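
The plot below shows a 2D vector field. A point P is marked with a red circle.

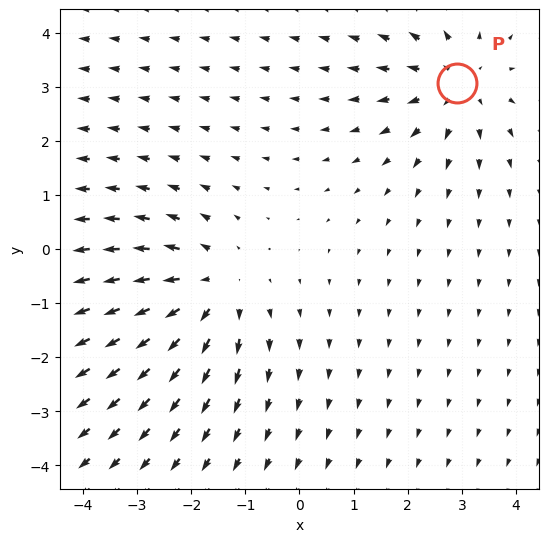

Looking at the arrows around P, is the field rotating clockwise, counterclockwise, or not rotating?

not rotating

Near P at (2.9, 3.1) the arrows show no circulation. The curl there is ≈0.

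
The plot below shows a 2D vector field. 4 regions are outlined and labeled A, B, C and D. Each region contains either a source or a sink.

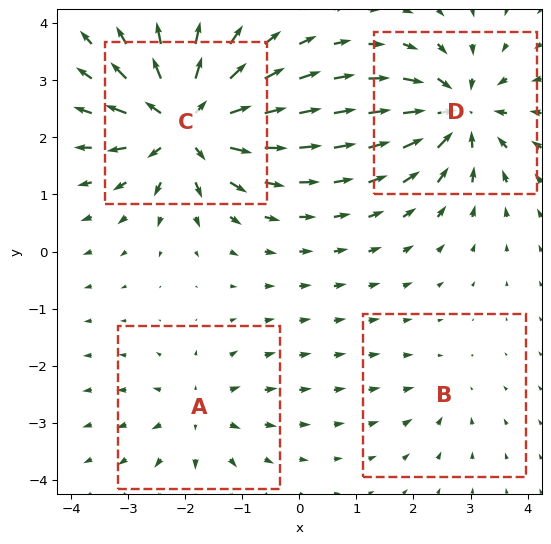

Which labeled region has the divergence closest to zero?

Divergence at each region's feature centre — A: about +4, B: about -2, C: about +9, D: about -7. Region B is closest to zero.

B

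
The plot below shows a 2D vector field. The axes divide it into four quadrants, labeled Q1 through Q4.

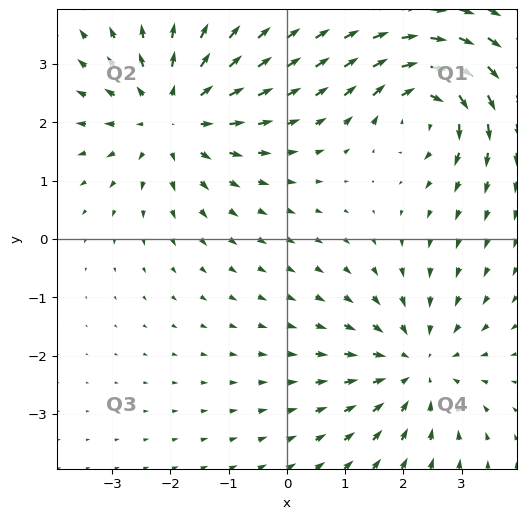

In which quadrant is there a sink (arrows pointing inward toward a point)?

The sink sits at approximately (2.2, -2.2), which lies in quadrant Q4. The divergence there is about -4, negative as expected for a sink.

Q4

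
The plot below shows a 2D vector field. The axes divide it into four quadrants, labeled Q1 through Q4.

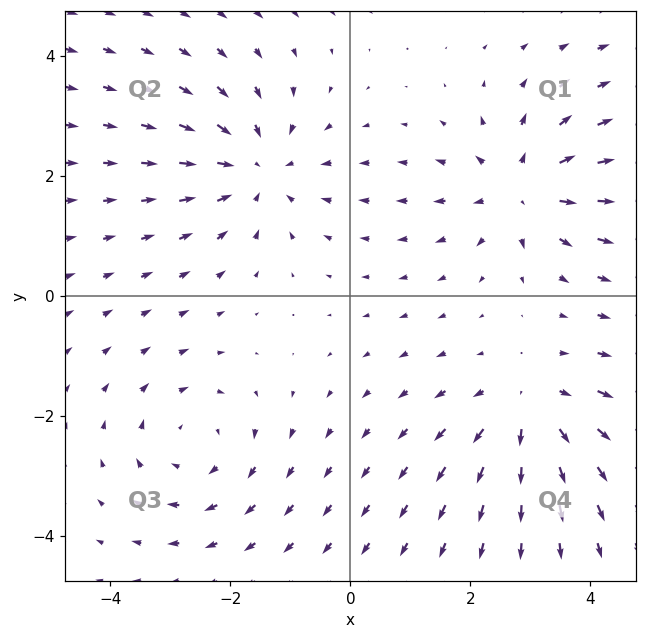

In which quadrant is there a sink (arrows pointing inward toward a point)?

Q2

The sink sits at approximately (-1.5, 2.1), which lies in quadrant Q2. The divergence there is about -4, negative as expected for a sink.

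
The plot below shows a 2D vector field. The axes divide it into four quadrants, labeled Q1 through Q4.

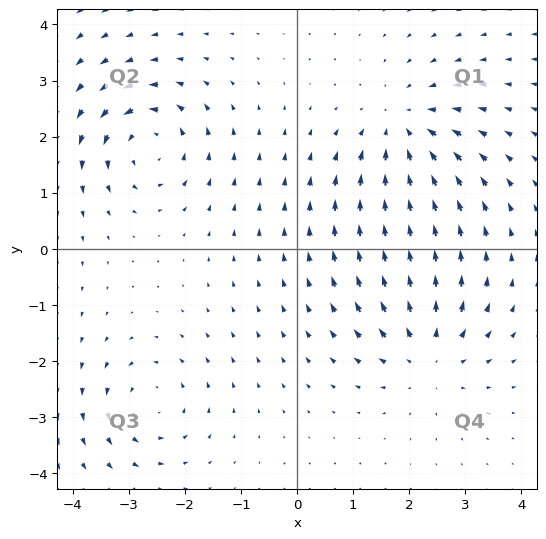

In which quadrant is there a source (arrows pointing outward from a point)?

Q4

The source sits at approximately (2.3, -1.9), which lies in quadrant Q4. The divergence there is about +4, positive as expected for a source.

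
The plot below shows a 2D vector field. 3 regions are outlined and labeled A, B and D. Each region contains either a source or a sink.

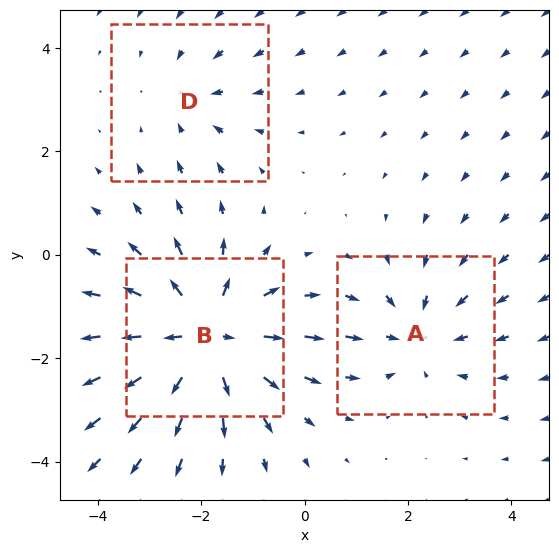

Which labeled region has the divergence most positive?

B

Divergence at each region's feature centre — A: about -3, B: about +5, D: about -2. Region B is most positive.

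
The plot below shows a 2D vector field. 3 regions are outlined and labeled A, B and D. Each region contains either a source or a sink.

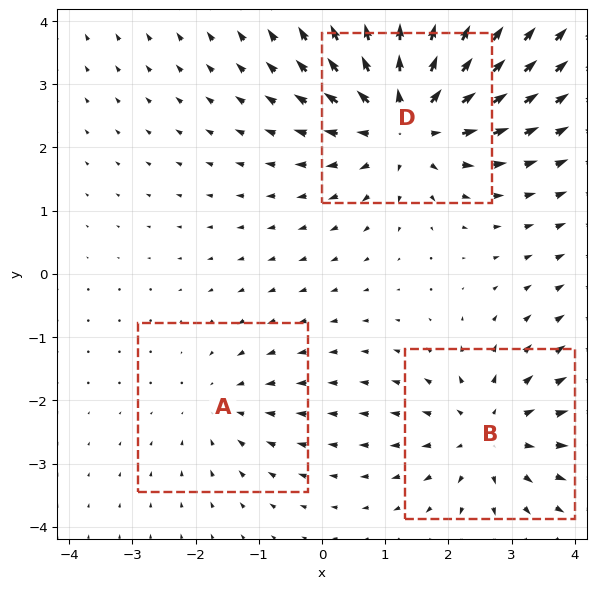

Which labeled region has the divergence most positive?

D

Divergence at each region's feature centre — A: about -2, B: about +3, D: about +5. Region D is most positive.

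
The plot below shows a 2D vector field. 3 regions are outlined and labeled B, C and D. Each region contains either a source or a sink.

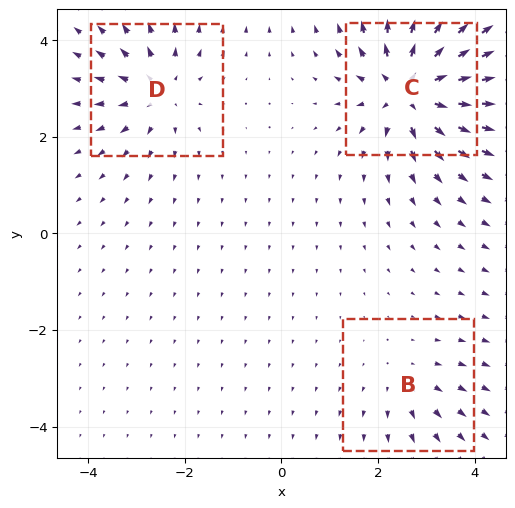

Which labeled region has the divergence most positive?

Divergence at each region's feature centre — B: about +2, C: about +6, D: about +4. Region C is most positive.

C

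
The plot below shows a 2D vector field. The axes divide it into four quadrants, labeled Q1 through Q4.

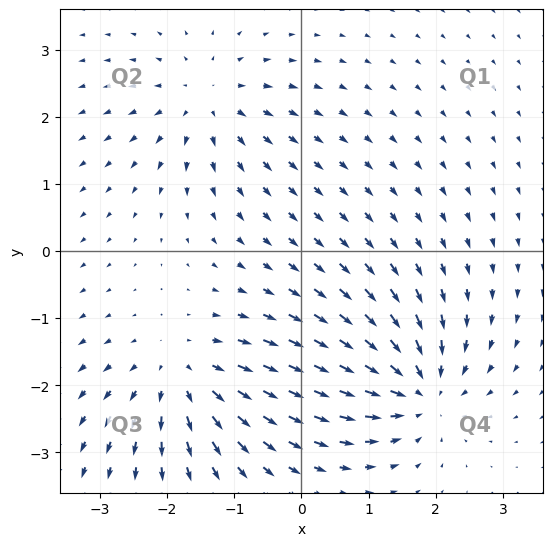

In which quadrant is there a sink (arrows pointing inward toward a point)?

Q4

The sink sits at approximately (1.8, -2.1), which lies in quadrant Q4. The divergence there is about -6, negative as expected for a sink.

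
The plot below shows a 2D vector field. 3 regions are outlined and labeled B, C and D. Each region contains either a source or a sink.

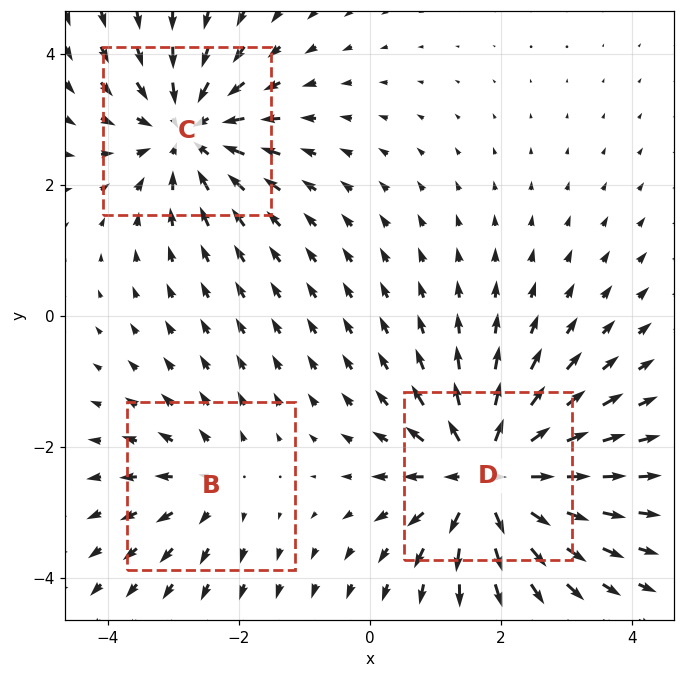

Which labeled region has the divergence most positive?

D

Divergence at each region's feature centre — B: about +2, C: about -4, D: about +5. Region D is most positive.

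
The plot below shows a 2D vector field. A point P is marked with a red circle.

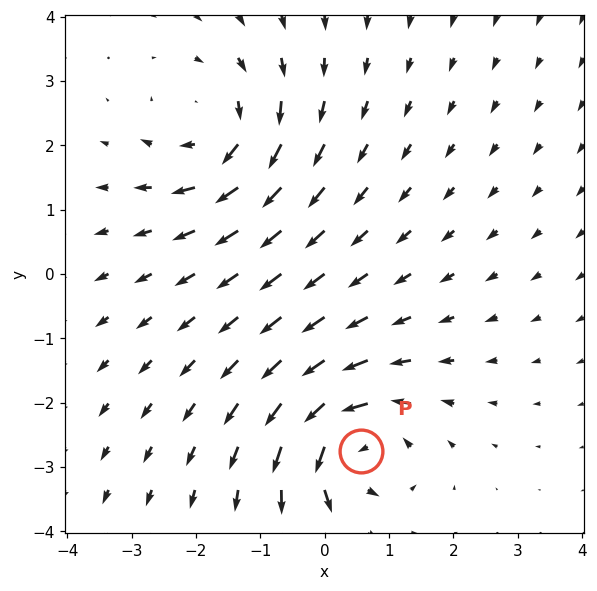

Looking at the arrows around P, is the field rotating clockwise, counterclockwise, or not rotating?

counterclockwise

Near P at (0.6, -2.7) the arrows circulate counterclockwise. The curl (z-component) there is about +5; positive curl means counterclockwise rotation.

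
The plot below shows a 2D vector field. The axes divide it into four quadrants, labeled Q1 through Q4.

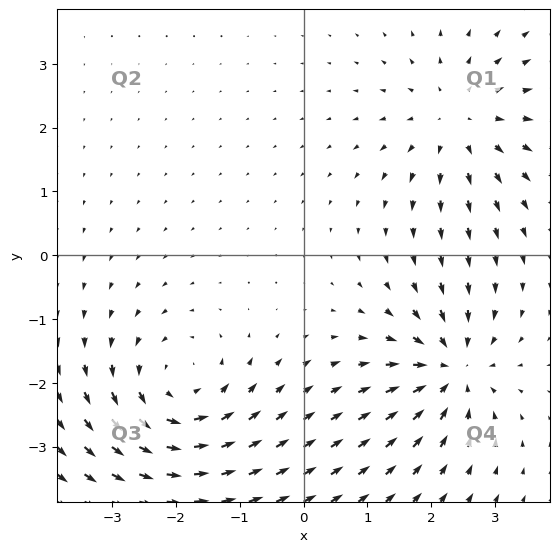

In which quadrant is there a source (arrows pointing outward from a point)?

Q1

The source sits at approximately (2.4, 2.1), which lies in quadrant Q1. The divergence there is about +4, positive as expected for a source.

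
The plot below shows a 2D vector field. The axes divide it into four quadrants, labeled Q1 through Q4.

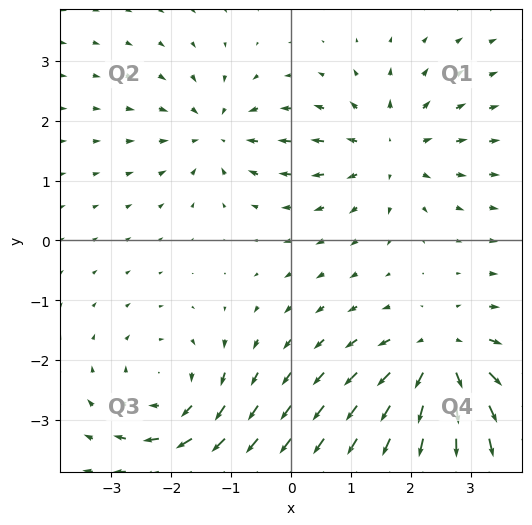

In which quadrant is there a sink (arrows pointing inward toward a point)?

Q2

The sink sits at approximately (-1.2, 1.8), which lies in quadrant Q2. The divergence there is about -3, negative as expected for a sink.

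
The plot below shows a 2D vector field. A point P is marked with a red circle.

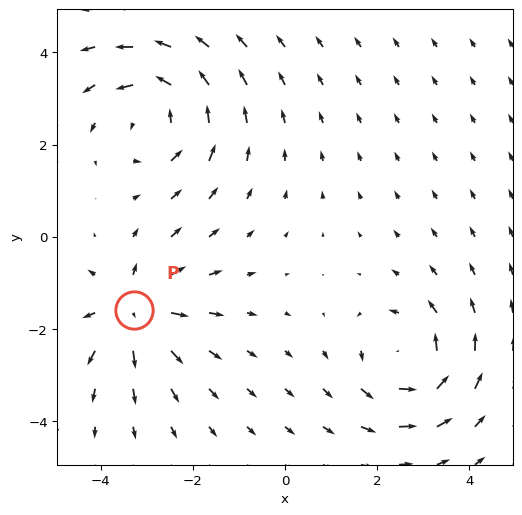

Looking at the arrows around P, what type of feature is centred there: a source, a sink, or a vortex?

At P (-3.3, -1.6) the arrows spread outward. Divergence about +5, curl ≈0 — positive divergence with near-zero curl is a source.

source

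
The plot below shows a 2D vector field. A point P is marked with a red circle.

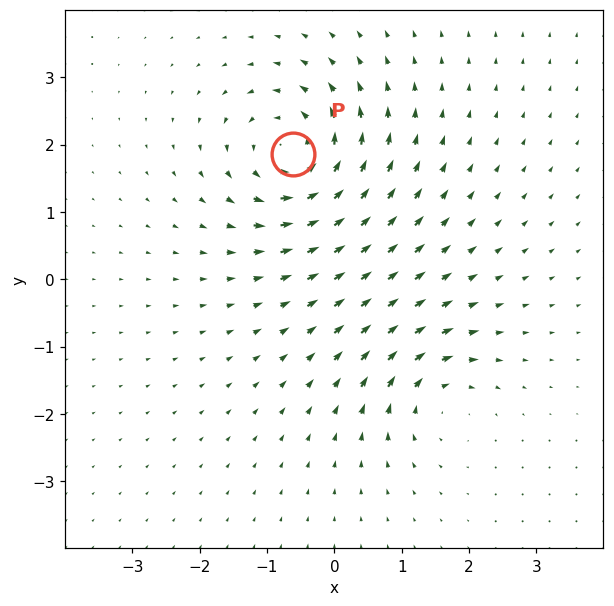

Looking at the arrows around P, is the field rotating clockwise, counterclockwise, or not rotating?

Near P at (-0.6, 1.9) the arrows circulate counterclockwise. The curl (z-component) there is about +5; positive curl means counterclockwise rotation.

counterclockwise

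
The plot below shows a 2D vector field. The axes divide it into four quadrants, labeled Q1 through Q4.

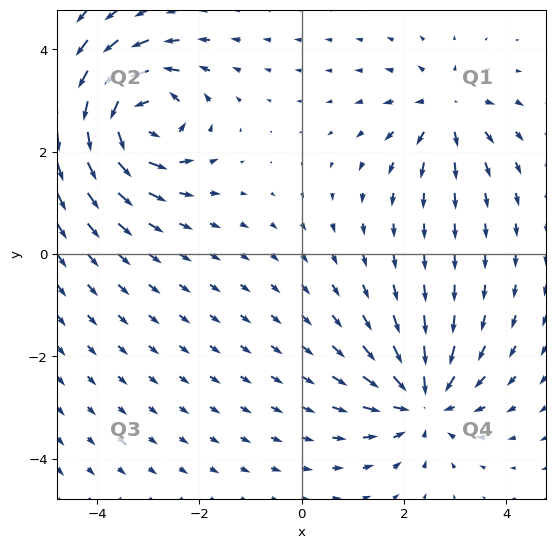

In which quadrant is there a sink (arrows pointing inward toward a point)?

The sink sits at approximately (2.3, -2.9), which lies in quadrant Q4. The divergence there is about -5, negative as expected for a sink.

Q4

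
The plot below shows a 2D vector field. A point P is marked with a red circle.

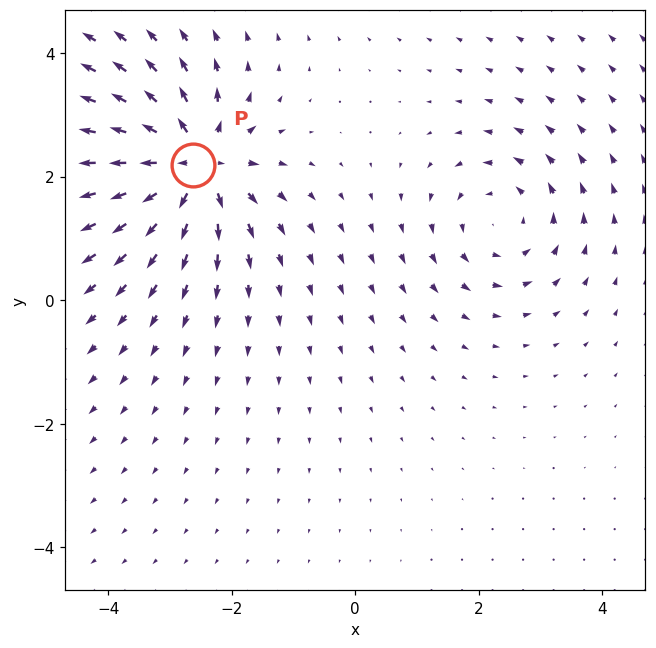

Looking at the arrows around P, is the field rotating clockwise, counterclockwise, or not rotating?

not rotating

Near P at (-2.6, 2.2) the arrows show no circulation. The curl there is ≈0.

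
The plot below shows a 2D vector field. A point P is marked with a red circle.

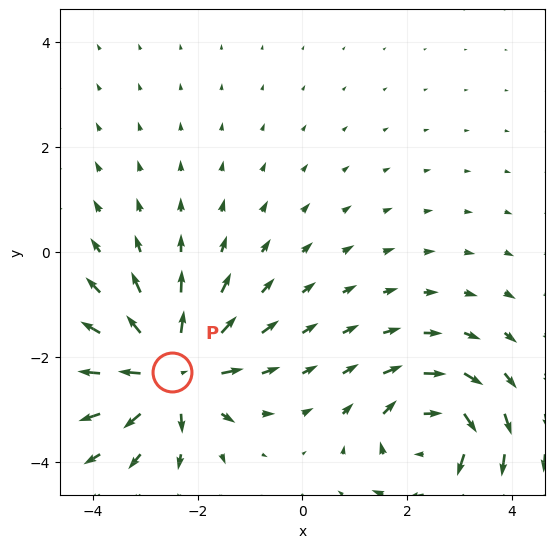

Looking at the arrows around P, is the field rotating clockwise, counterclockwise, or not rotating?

Near P at (-2.5, -2.3) the arrows show no circulation. The curl there is ≈0.

not rotating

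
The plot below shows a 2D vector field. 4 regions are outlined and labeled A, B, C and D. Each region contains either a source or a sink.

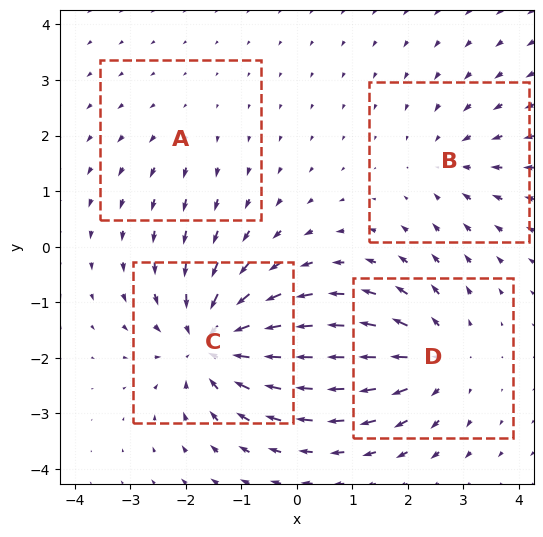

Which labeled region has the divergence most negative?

Divergence at each region's feature centre — A: about +2, B: about -3, C: about -7, D: about +5. Region C is most negative.

C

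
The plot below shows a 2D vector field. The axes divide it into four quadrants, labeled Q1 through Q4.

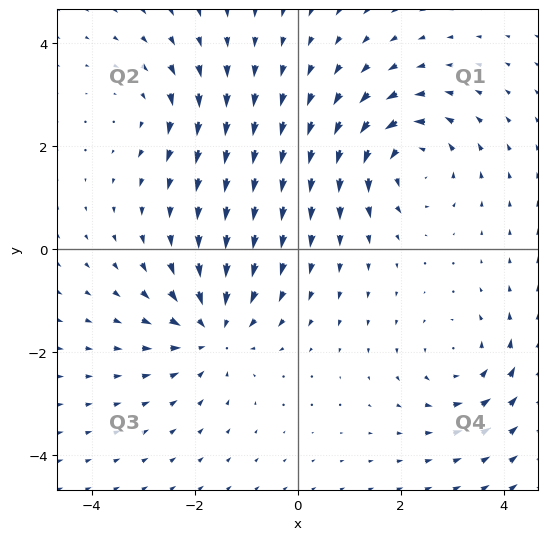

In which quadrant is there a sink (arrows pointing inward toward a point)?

The sink sits at approximately (-1.7, -1.6), which lies in quadrant Q3. The divergence there is about -5, negative as expected for a sink.

Q3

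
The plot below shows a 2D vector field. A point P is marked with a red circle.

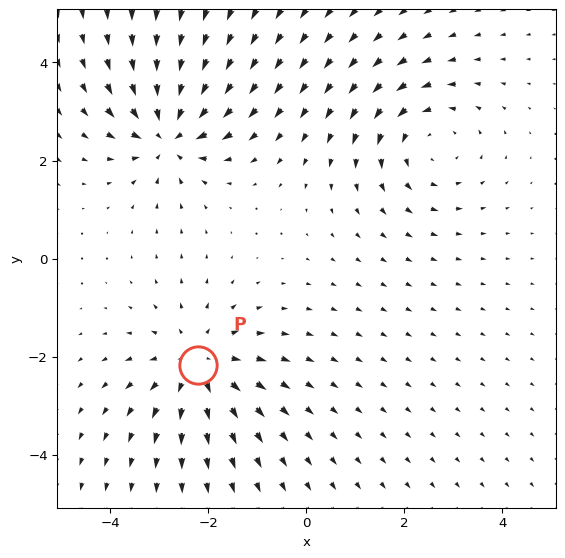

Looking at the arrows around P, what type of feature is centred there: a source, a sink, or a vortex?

At P (-2.2, -2.2) the arrows spread outward. Divergence about +4, curl ≈0 — positive divergence with near-zero curl is a source.

source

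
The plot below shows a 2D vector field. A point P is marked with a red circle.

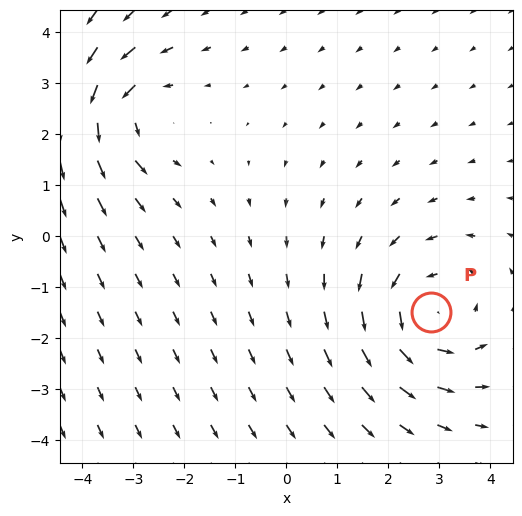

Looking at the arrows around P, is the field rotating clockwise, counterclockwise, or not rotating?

counterclockwise

Near P at (2.8, -1.5) the arrows circulate counterclockwise. The curl (z-component) there is about +4; positive curl means counterclockwise rotation.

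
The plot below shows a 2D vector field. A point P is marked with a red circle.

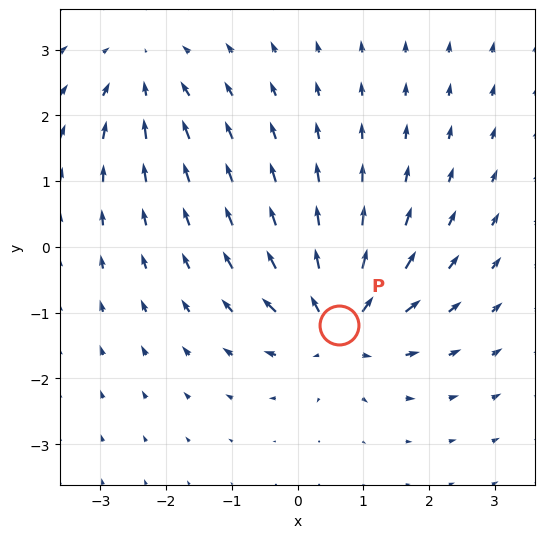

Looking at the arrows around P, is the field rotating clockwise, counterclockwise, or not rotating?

Near P at (0.6, -1.2) the arrows show no circulation. The curl there is ≈0.

not rotating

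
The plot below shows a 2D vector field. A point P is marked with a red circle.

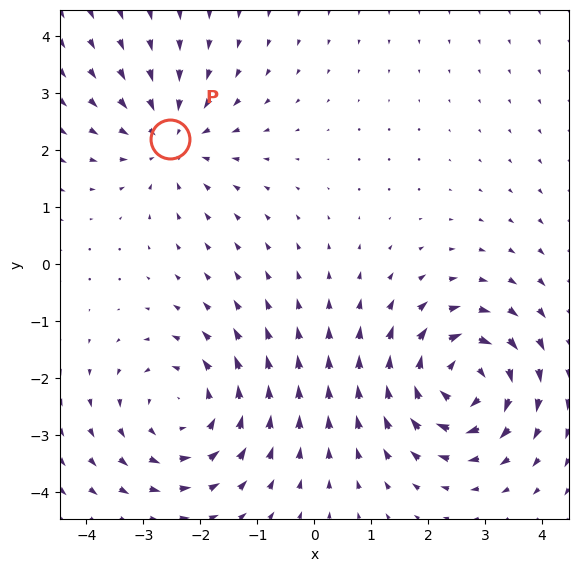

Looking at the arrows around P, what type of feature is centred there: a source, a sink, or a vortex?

At P (-2.5, 2.2) the arrows converge inward. Divergence about -3, curl ≈0 — negative divergence with near-zero curl is a sink.

sink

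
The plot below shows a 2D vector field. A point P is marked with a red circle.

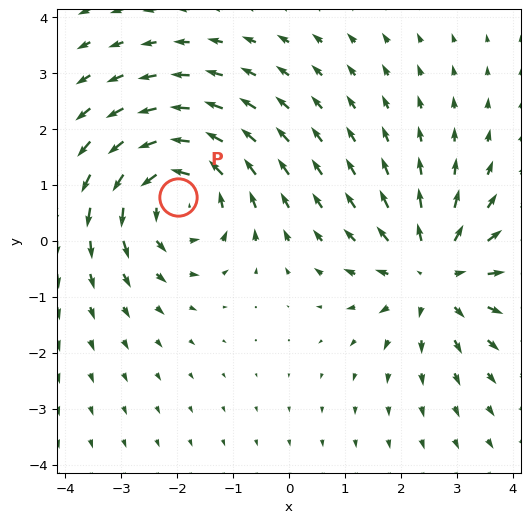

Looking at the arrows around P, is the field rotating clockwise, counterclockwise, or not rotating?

Near P at (-2.0, 0.8) the arrows circulate counterclockwise. The curl (z-component) there is about +4; positive curl means counterclockwise rotation.

counterclockwise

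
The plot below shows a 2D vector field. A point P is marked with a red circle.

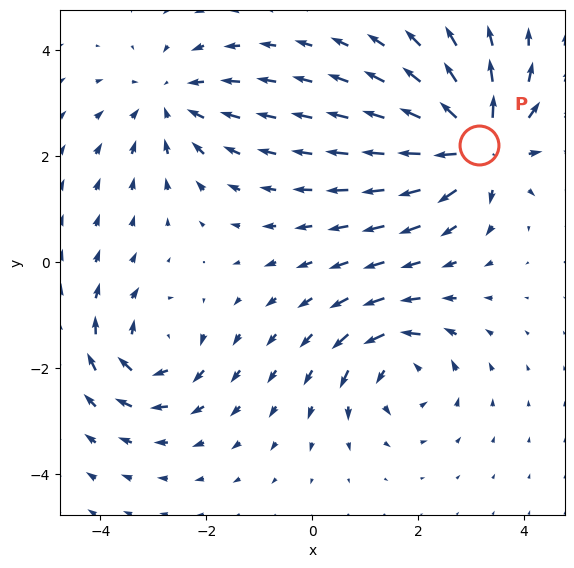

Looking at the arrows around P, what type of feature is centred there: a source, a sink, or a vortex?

source

At P (3.2, 2.2) the arrows spread outward. Divergence about +7, curl ≈0 — positive divergence with near-zero curl is a source.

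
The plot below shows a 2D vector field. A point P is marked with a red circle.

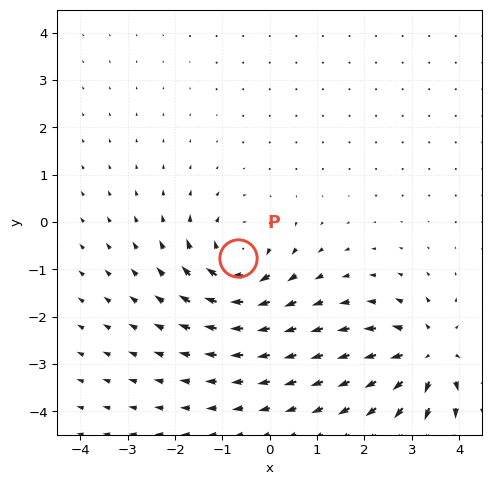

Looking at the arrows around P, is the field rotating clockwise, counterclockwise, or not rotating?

clockwise

Near P at (-0.7, -0.8) the arrows circulate clockwise. The curl (z-component) there is about -3; negative curl means clockwise rotation.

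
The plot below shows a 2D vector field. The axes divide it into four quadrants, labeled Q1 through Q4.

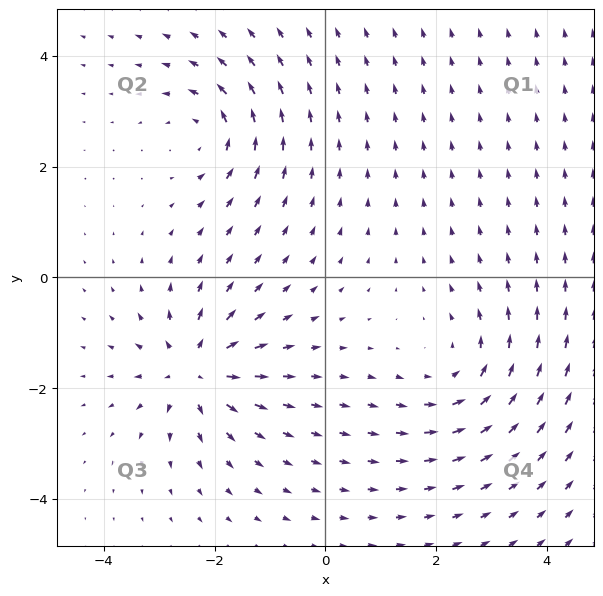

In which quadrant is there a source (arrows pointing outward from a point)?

Q3

The source sits at approximately (-2.4, -1.7), which lies in quadrant Q3. The divergence there is about +7, positive as expected for a source.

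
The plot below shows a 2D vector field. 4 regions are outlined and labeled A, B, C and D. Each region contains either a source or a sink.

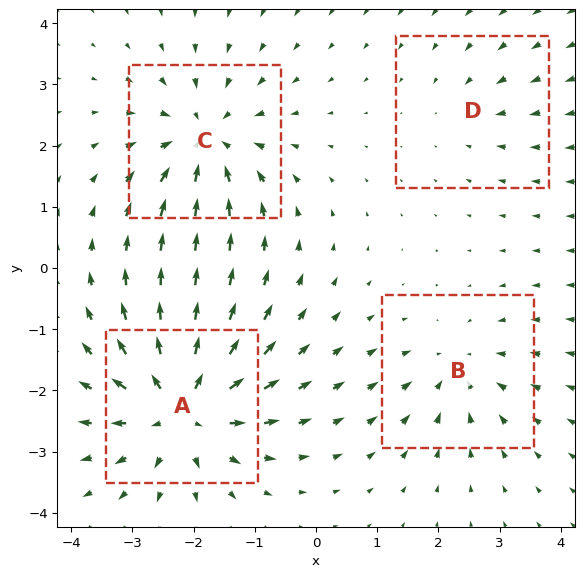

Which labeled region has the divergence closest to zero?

Divergence at each region's feature centre — A: about +7, B: about -4, C: about -6, D: about -2. Region D is closest to zero.

D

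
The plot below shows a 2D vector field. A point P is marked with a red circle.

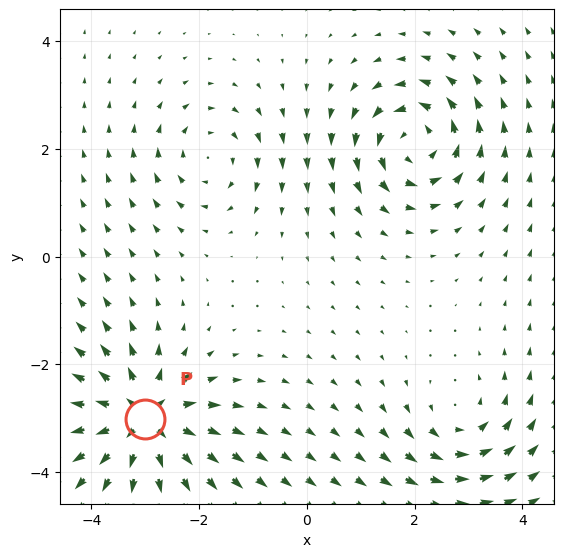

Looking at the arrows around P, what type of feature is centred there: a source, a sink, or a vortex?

source

At P (-3.0, -3.0) the arrows spread outward. Divergence about +6, curl ≈0 — positive divergence with near-zero curl is a source.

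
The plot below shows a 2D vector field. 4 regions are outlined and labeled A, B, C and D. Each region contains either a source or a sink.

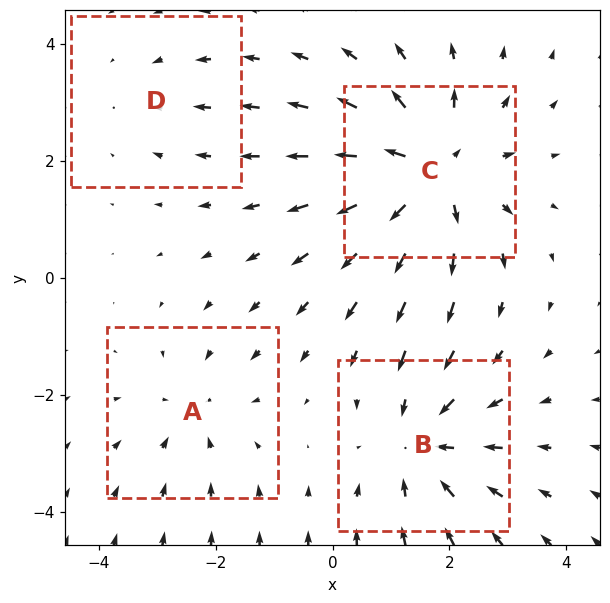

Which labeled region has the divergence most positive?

Divergence at each region's feature centre — A: about -3, B: about -4, C: about +6, D: about -2. Region C is most positive.

C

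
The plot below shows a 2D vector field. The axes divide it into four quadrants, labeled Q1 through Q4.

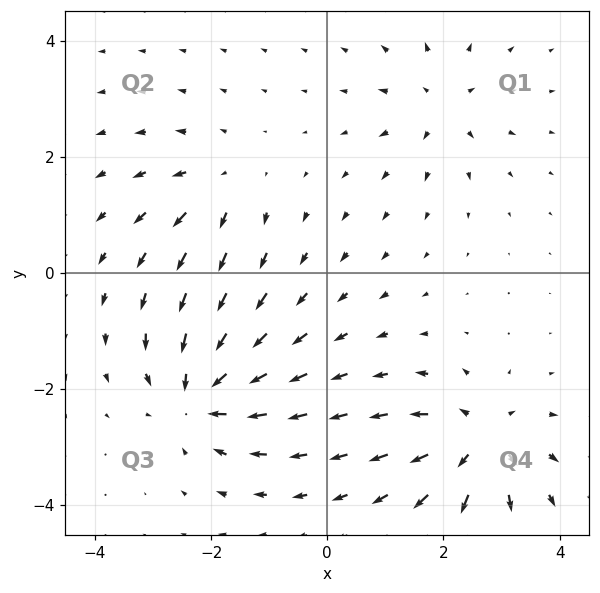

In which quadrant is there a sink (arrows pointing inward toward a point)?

Q3

The sink sits at approximately (-2.2, -2.1), which lies in quadrant Q3. The divergence there is about -6, negative as expected for a sink.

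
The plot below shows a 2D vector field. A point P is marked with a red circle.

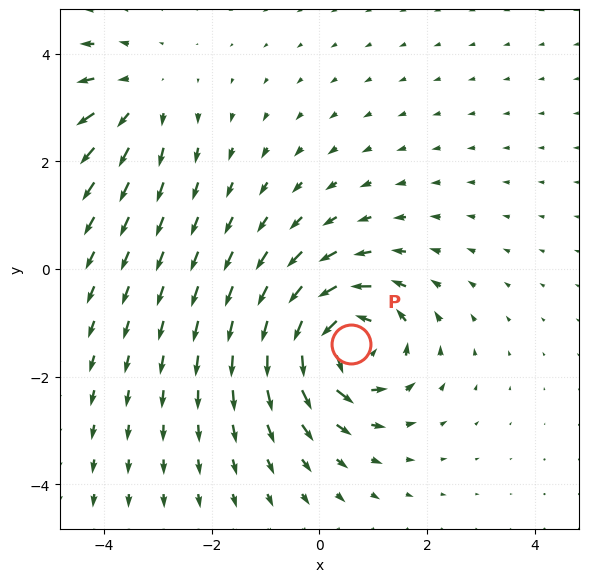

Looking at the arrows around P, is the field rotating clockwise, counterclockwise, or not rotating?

counterclockwise

Near P at (0.6, -1.4) the arrows circulate counterclockwise. The curl (z-component) there is about +6; positive curl means counterclockwise rotation.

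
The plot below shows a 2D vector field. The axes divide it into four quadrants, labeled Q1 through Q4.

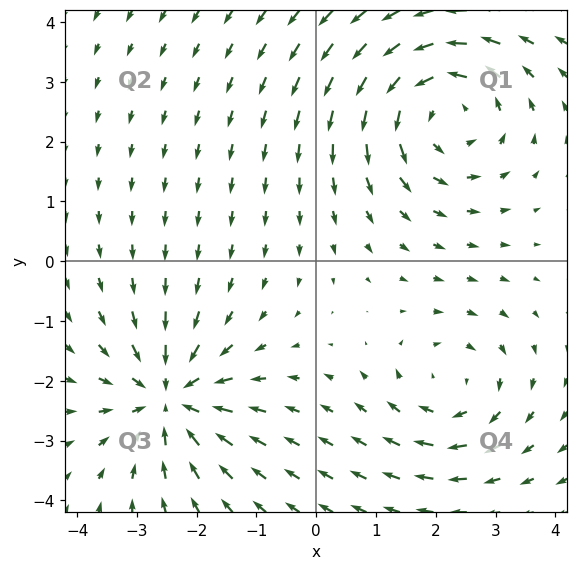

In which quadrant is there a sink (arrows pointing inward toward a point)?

The sink sits at approximately (-2.5, -2.3), which lies in quadrant Q3. The divergence there is about -4, negative as expected for a sink.

Q3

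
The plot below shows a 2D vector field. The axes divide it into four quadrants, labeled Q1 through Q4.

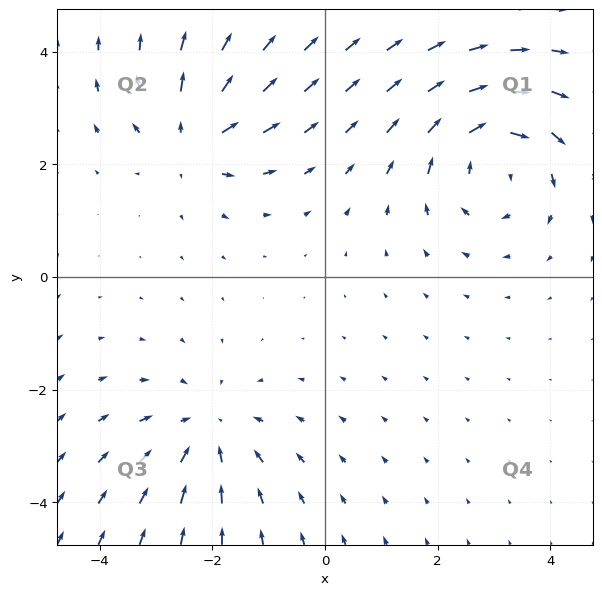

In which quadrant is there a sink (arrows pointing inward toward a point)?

Q3

The sink sits at approximately (-2.1, -2.7), which lies in quadrant Q3. The divergence there is about -3, negative as expected for a sink.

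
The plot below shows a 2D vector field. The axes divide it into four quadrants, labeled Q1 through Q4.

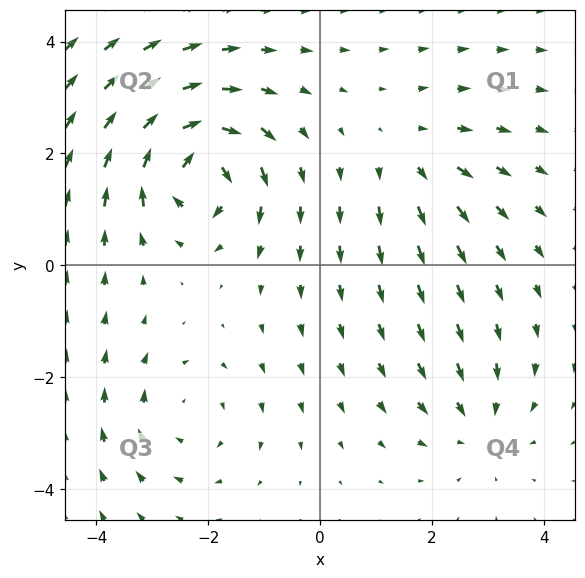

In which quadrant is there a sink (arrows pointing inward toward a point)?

Q4

The sink sits at approximately (2.9, -2.9), which lies in quadrant Q4. The divergence there is about -3, negative as expected for a sink.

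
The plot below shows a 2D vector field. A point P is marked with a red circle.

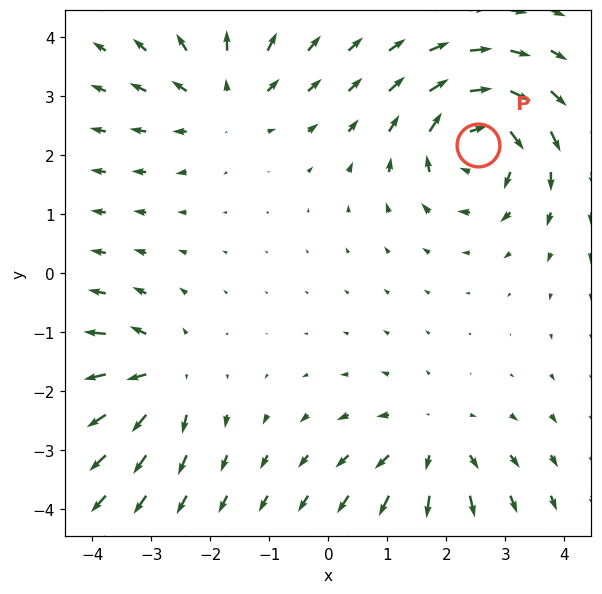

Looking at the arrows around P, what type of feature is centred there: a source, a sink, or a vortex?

vortex

At P (2.5, 2.2) the arrows circulate clockwise. Divergence ≈0, curl about -7 — near-zero divergence with nonzero curl is a vortex.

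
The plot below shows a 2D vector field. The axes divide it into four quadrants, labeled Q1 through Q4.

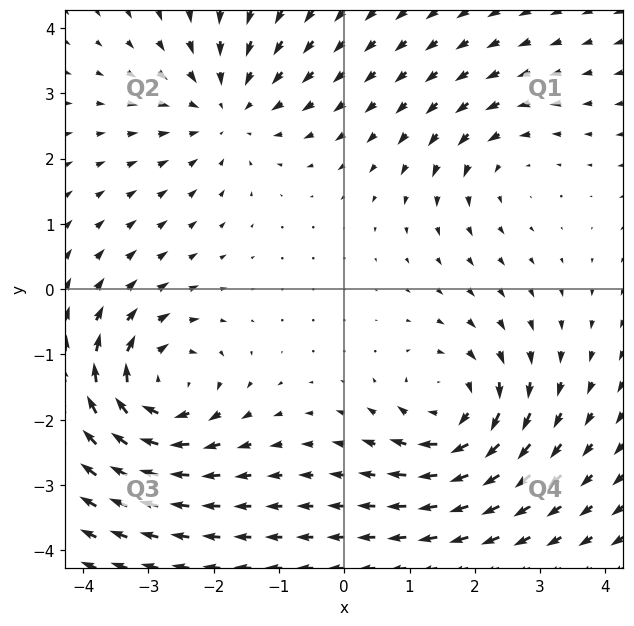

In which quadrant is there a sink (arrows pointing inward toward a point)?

The sink sits at approximately (-1.8, 2.8), which lies in quadrant Q2. The divergence there is about -3, negative as expected for a sink.

Q2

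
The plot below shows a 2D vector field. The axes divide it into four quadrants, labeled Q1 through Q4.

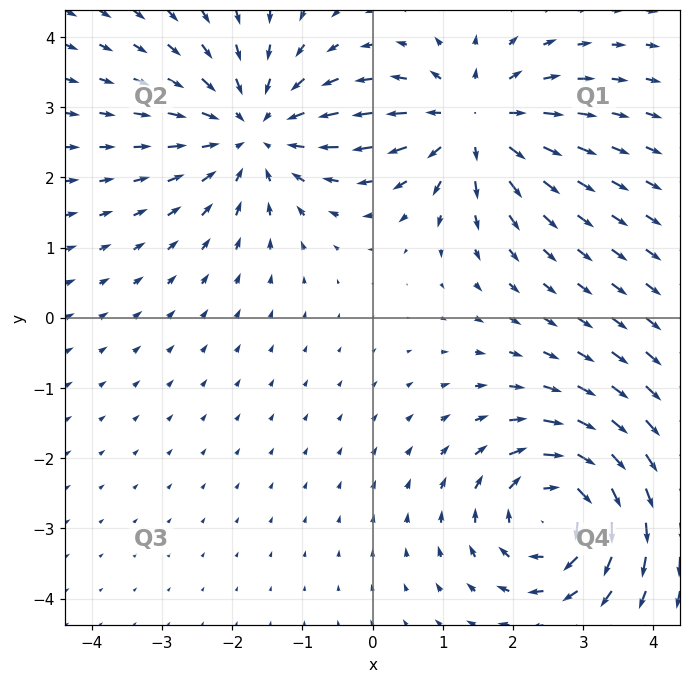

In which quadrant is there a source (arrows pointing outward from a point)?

The source sits at approximately (1.4, 2.8), which lies in quadrant Q1. The divergence there is about +4, positive as expected for a source.

Q1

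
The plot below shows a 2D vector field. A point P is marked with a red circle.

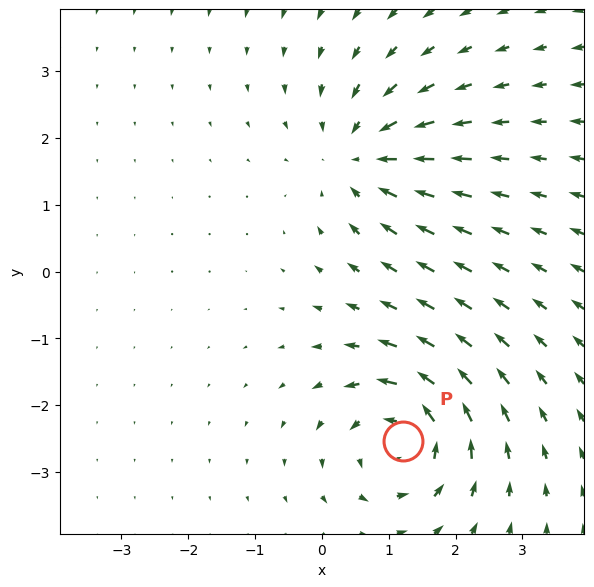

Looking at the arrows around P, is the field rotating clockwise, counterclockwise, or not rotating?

counterclockwise

Near P at (1.2, -2.5) the arrows circulate counterclockwise. The curl (z-component) there is about +5; positive curl means counterclockwise rotation.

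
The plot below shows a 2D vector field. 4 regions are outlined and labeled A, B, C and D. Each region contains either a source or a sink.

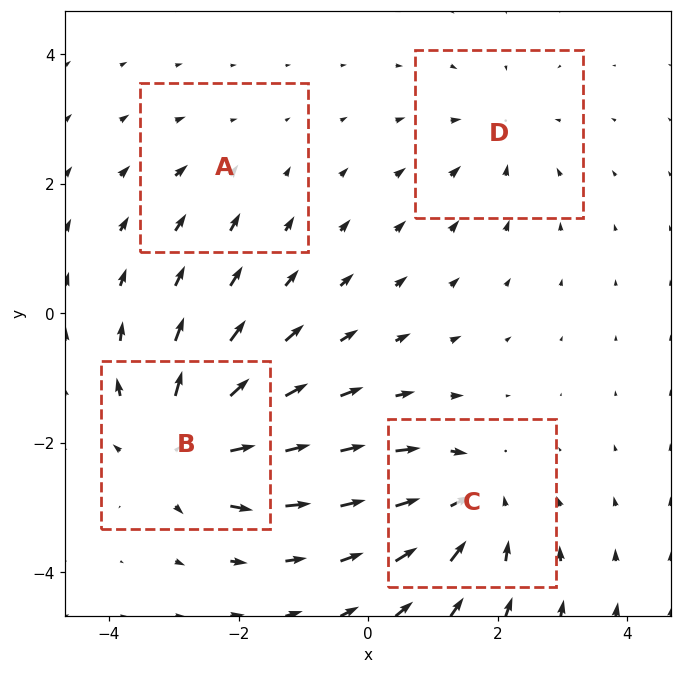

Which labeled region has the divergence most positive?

B

Divergence at each region's feature centre — A: about -2, B: about +6, C: about -5, D: about -3. Region B is most positive.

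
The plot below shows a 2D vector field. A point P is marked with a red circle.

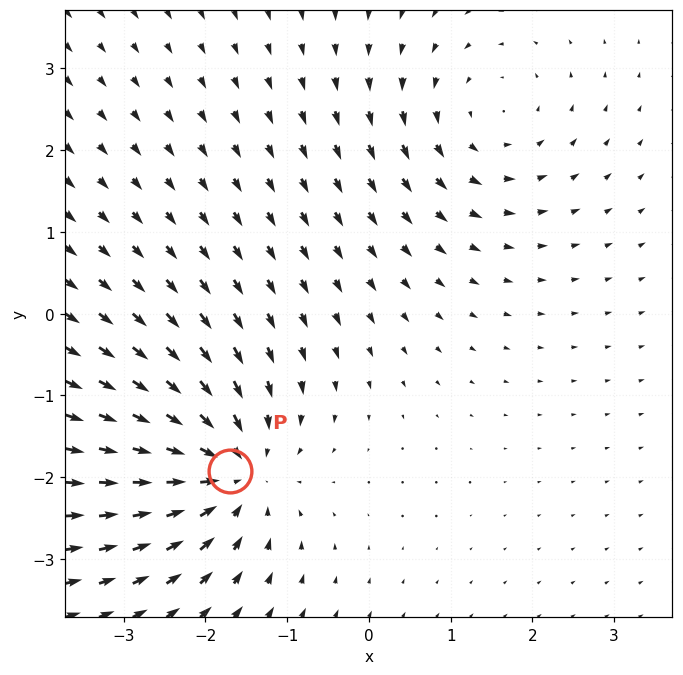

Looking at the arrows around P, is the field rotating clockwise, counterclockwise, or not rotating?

not rotating

Near P at (-1.7, -1.9) the arrows show no circulation. The curl there is ≈0.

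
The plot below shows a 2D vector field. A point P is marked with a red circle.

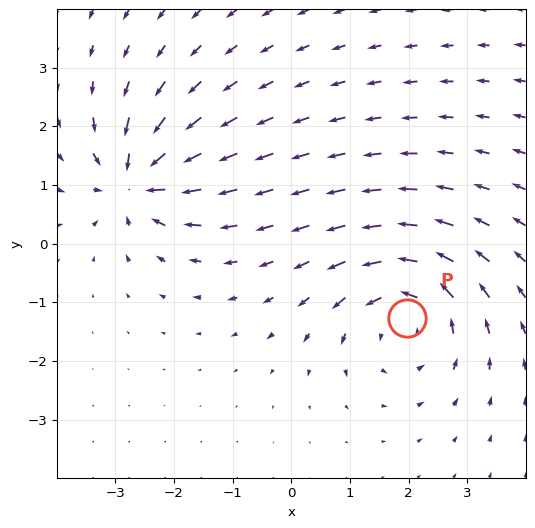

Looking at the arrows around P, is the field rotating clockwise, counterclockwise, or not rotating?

counterclockwise

Near P at (2.0, -1.3) the arrows circulate counterclockwise. The curl (z-component) there is about +5; positive curl means counterclockwise rotation.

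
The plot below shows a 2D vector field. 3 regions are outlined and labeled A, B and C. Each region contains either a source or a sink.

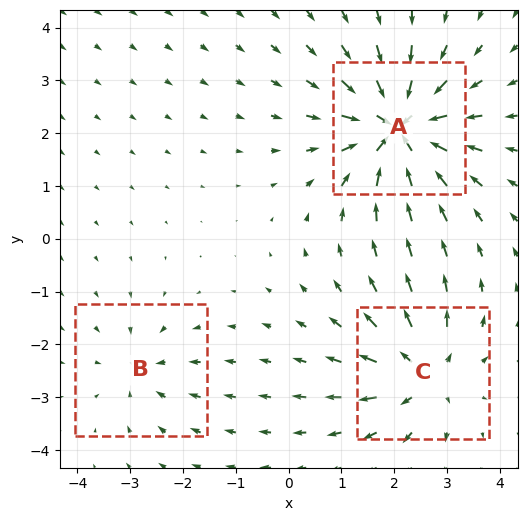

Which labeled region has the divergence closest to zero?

Divergence at each region's feature centre — A: about -6, B: about -2, C: about +4. Region B is closest to zero.

B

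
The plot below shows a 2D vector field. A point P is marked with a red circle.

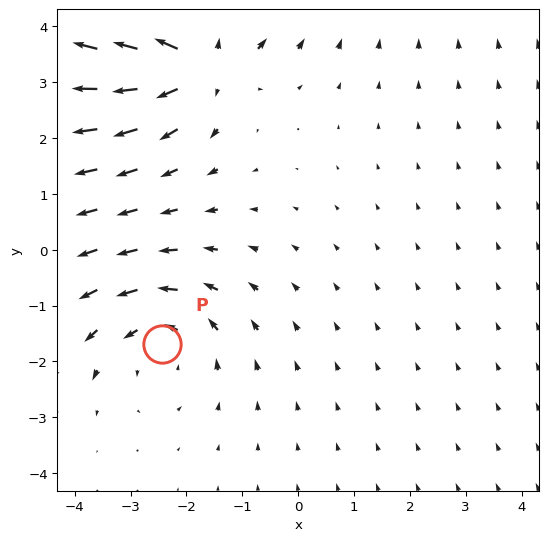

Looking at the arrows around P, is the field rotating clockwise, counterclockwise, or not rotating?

Near P at (-2.4, -1.7) the arrows circulate counterclockwise. The curl (z-component) there is about +3; positive curl means counterclockwise rotation.

counterclockwise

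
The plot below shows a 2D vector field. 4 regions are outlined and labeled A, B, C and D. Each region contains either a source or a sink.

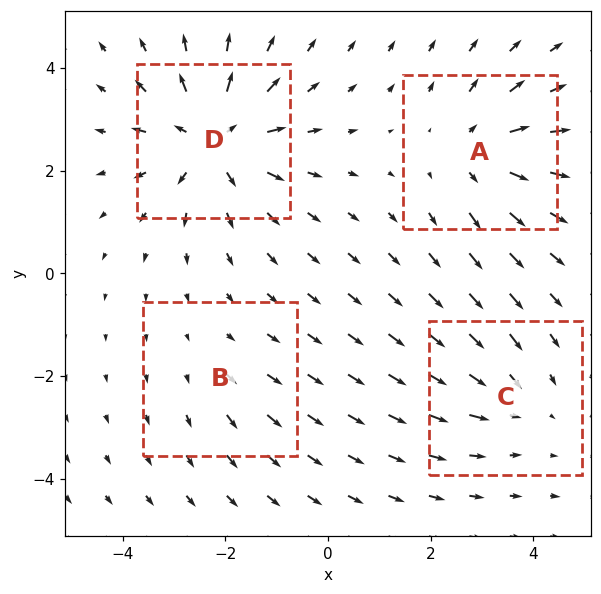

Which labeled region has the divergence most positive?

D

Divergence at each region's feature centre — A: about +4, B: about +2, C: about -3, D: about +6. Region D is most positive.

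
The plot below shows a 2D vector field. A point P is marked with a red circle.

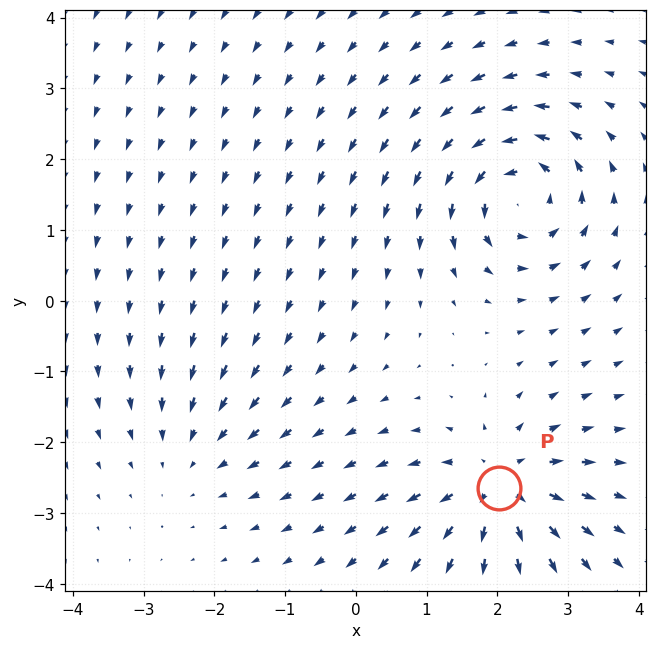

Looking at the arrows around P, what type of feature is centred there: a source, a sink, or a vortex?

At P (2.0, -2.6) the arrows spread outward. Divergence about +5, curl ≈0 — positive divergence with near-zero curl is a source.

source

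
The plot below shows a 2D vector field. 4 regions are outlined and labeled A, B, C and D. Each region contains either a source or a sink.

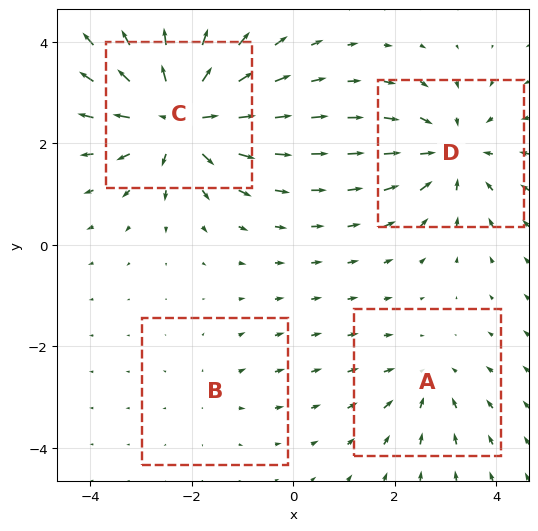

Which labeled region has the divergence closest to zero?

Divergence at each region's feature centre — A: about -3, B: about +2, C: about +7, D: about -5. Region B is closest to zero.

B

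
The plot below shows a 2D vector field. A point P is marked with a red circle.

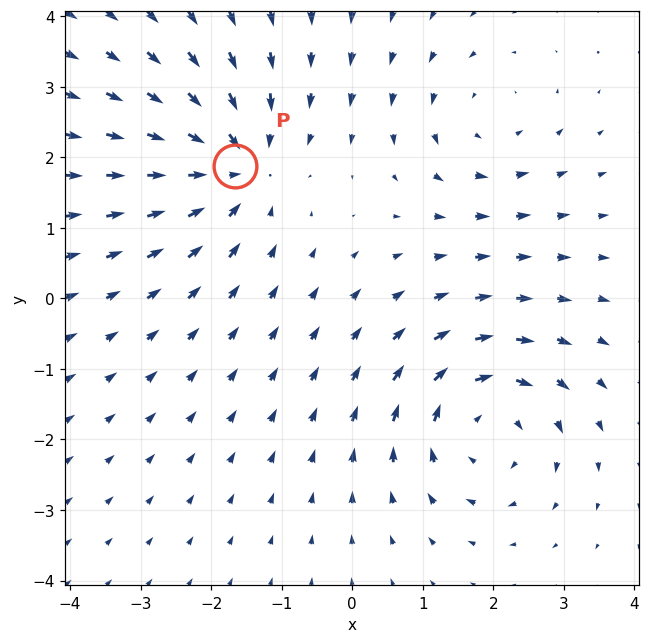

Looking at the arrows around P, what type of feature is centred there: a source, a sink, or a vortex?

At P (-1.7, 1.9) the arrows converge inward. Divergence about -4, curl ≈0 — negative divergence with near-zero curl is a sink.

sink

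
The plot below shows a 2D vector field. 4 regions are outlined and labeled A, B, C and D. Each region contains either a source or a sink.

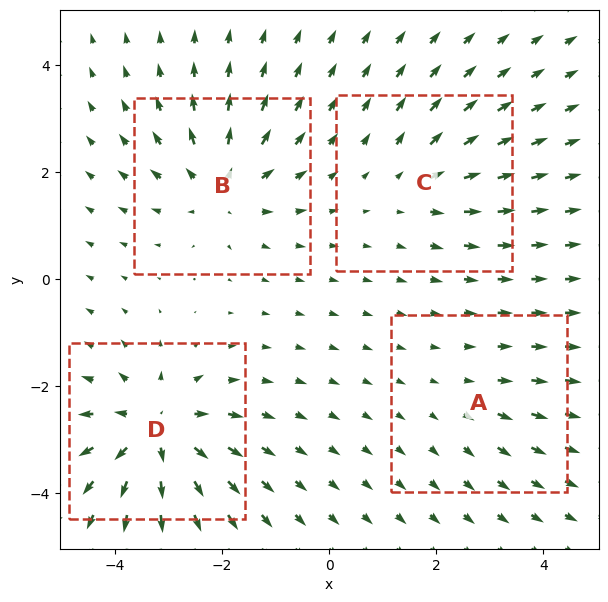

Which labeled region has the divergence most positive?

Divergence at each region's feature centre — A: about +2, B: about +5, C: about +3, D: about +7. Region D is most positive.

D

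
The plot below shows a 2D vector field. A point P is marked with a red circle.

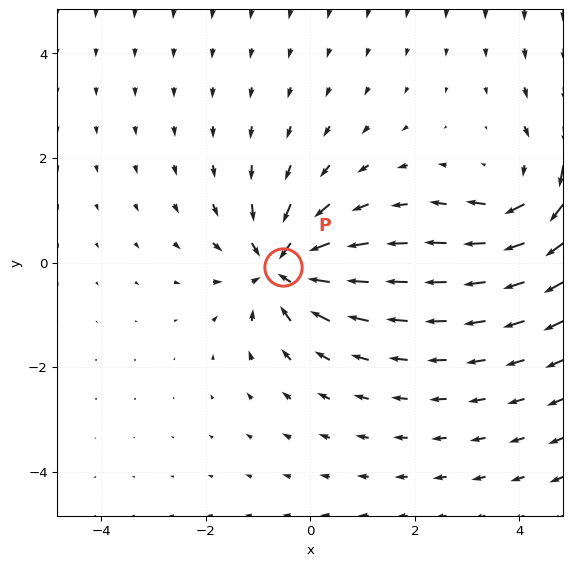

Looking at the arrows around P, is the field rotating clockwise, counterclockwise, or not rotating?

not rotating

Near P at (-0.5, -0.1) the arrows show no circulation. The curl there is ≈0.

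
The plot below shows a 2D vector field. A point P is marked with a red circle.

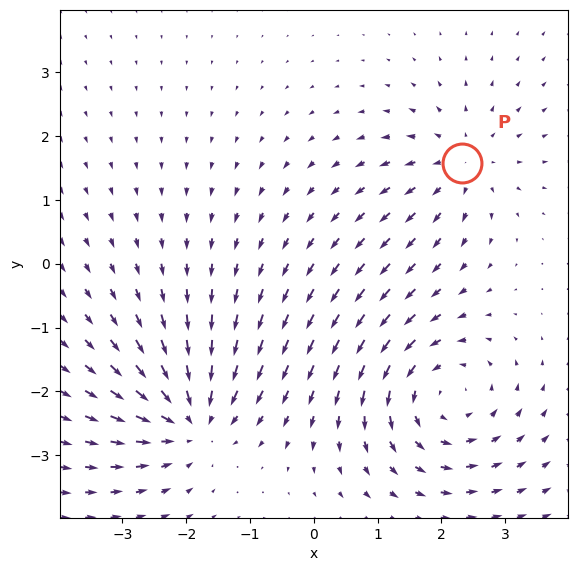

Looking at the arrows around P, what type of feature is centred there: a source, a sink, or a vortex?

At P (2.3, 1.6) the arrows spread outward. Divergence about +4, curl ≈0 — positive divergence with near-zero curl is a source.

source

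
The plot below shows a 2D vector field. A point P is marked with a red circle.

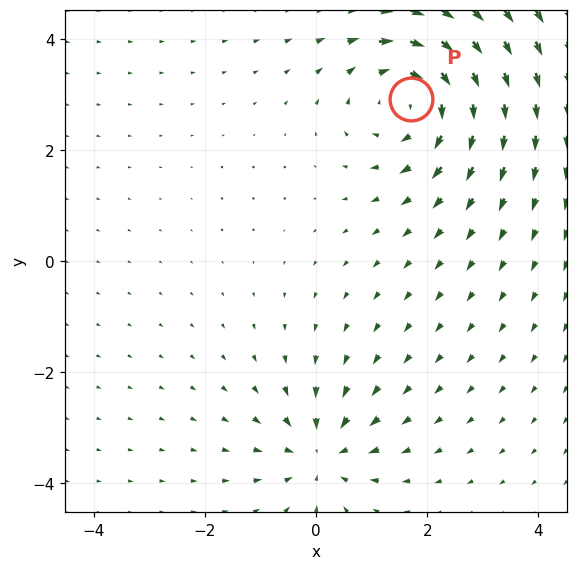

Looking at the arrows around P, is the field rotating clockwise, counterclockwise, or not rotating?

Near P at (1.7, 2.9) the arrows circulate clockwise. The curl (z-component) there is about -4; negative curl means clockwise rotation.

clockwise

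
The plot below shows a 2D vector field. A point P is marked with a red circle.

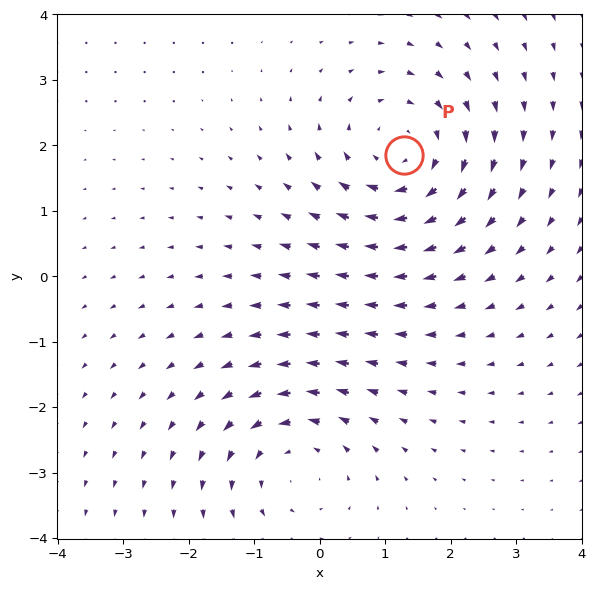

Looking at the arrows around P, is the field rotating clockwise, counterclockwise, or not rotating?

Near P at (1.3, 1.9) the arrows circulate clockwise. The curl (z-component) there is about -4; negative curl means clockwise rotation.

clockwise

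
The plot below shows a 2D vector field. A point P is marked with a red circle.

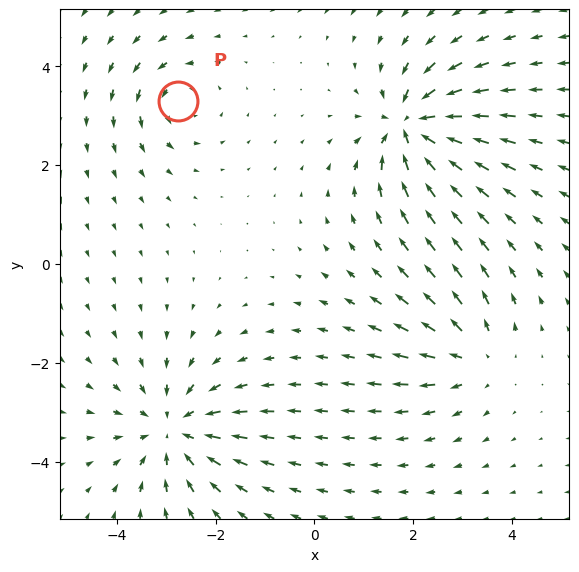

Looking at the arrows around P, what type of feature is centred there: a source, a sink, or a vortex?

vortex

At P (-2.8, 3.3) the arrows circulate counterclockwise. Divergence ≈0, curl about +4 — near-zero divergence with nonzero curl is a vortex.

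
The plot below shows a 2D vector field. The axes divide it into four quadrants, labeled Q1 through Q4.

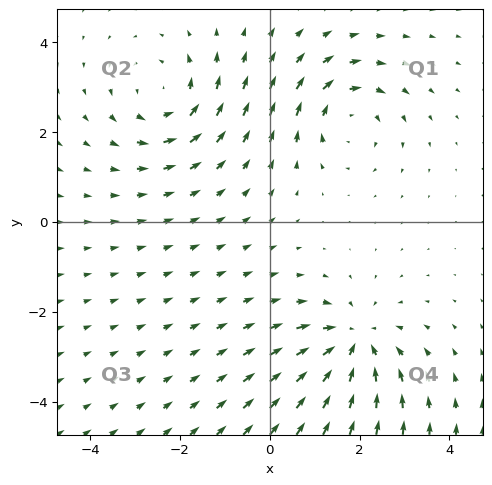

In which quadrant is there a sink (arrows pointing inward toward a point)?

The sink sits at approximately (1.9, -2.7), which lies in quadrant Q4. The divergence there is about -5, negative as expected for a sink.

Q4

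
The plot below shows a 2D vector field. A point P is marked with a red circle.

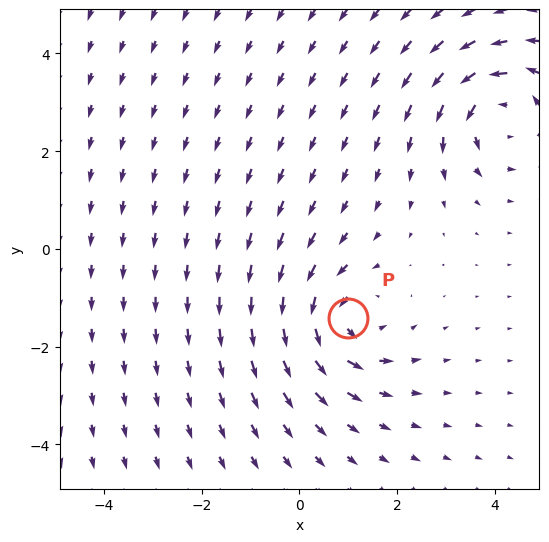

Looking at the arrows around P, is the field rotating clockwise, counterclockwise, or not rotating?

Near P at (1.0, -1.4) the arrows circulate counterclockwise. The curl (z-component) there is about +4; positive curl means counterclockwise rotation.

counterclockwise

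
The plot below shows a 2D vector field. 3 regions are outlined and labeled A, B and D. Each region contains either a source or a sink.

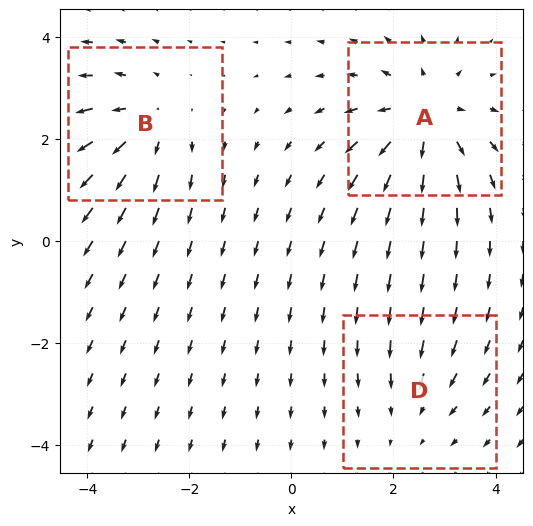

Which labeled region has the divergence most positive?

Divergence at each region's feature centre — A: about +4, B: about +3, D: about -2. Region A is most positive.

A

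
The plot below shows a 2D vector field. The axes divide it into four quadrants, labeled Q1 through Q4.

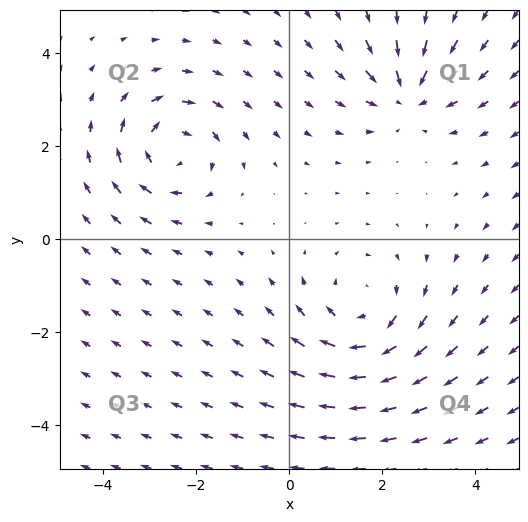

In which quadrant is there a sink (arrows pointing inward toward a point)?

Q1

The sink sits at approximately (2.5, 3.1), which lies in quadrant Q1. The divergence there is about -4, negative as expected for a sink.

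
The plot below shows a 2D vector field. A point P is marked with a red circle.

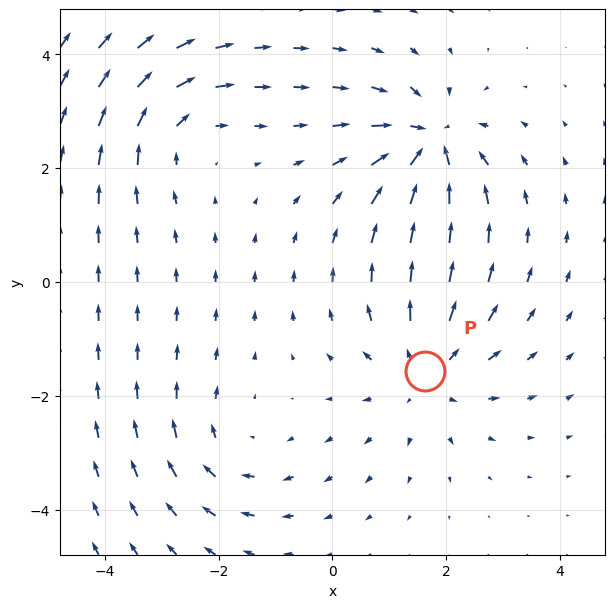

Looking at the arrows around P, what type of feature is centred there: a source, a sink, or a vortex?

source

At P (1.6, -1.6) the arrows spread outward. Divergence about +3, curl ≈0 — positive divergence with near-zero curl is a source.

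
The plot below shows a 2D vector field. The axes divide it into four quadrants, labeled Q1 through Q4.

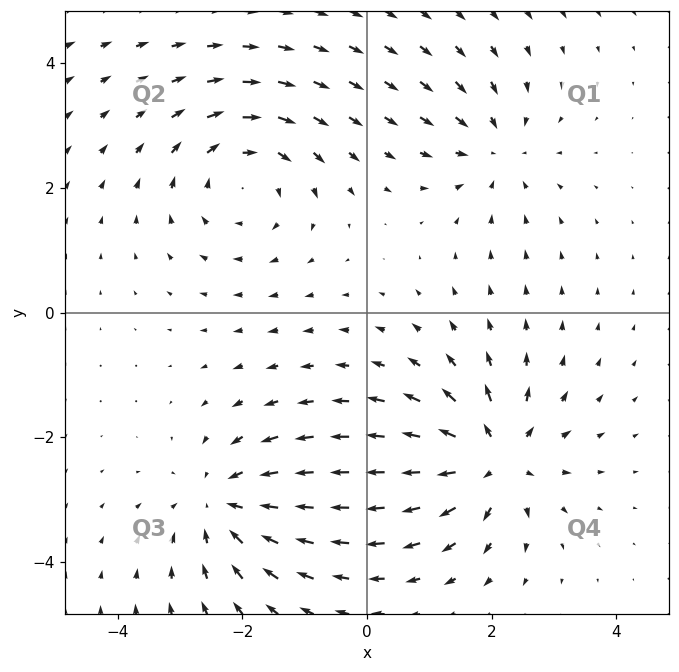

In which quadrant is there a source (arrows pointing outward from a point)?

Q4

The source sits at approximately (2.0, -2.3), which lies in quadrant Q4. The divergence there is about +6, positive as expected for a source.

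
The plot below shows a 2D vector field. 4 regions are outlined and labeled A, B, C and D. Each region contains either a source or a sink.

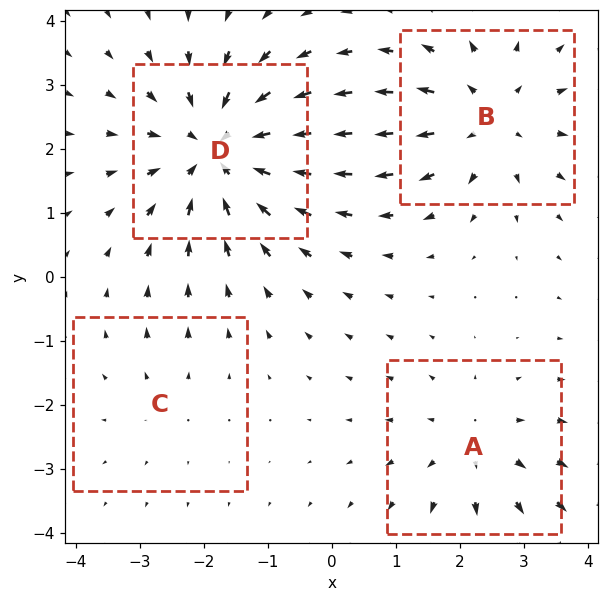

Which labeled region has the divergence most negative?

D

Divergence at each region's feature centre — A: about +3, B: about +4, C: about +2, D: about -6. Region D is most negative.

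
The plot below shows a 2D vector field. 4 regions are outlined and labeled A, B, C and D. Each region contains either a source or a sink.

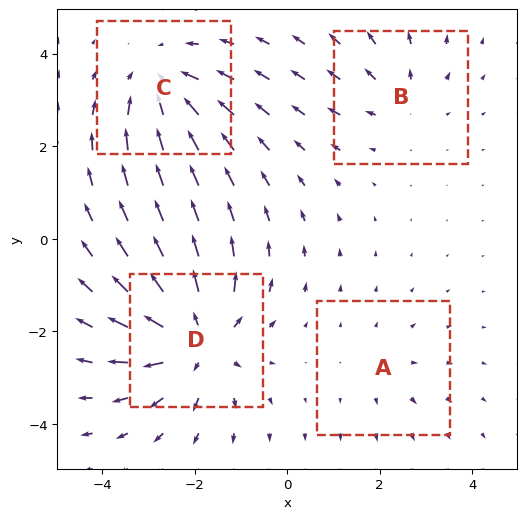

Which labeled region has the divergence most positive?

Divergence at each region's feature centre — A: about +2, B: about +3, C: about -4, D: about +6. Region D is most positive.

D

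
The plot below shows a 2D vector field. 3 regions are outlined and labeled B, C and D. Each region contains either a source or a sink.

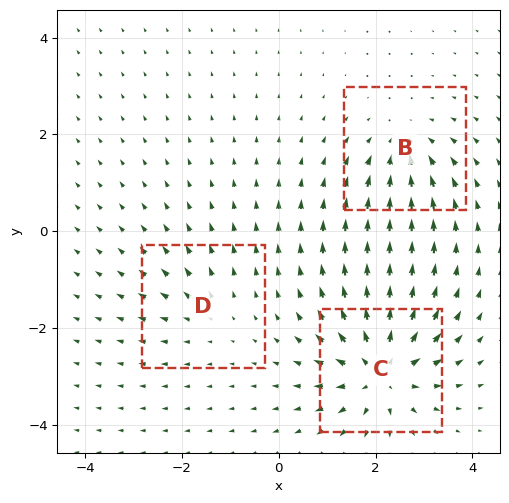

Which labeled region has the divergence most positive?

C

Divergence at each region's feature centre — B: about -3, C: about +6, D: about +2. Region C is most positive.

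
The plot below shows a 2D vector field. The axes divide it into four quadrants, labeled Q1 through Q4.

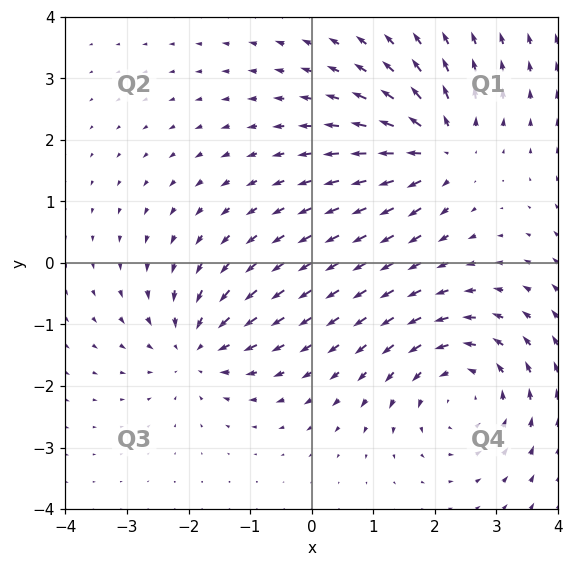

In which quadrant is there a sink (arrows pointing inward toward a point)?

Q3

The sink sits at approximately (-1.9, -1.4), which lies in quadrant Q3. The divergence there is about -4, negative as expected for a sink.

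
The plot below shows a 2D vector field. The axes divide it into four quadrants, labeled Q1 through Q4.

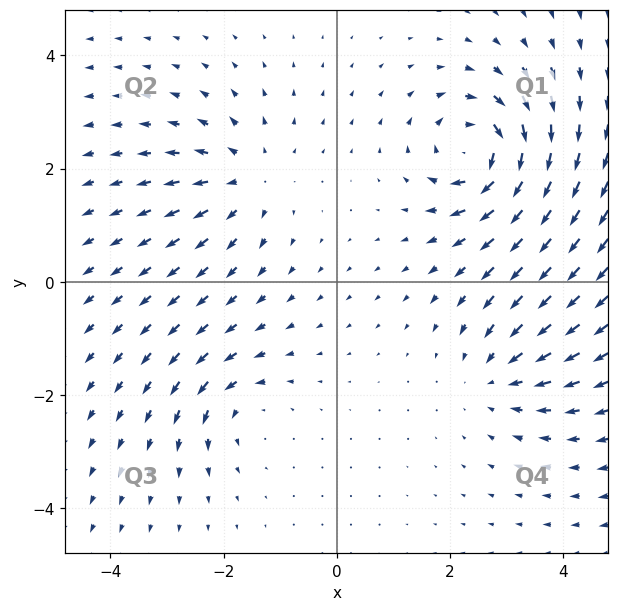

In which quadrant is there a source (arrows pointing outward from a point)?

Q2

The source sits at approximately (-1.6, 1.8), which lies in quadrant Q2. The divergence there is about +4, positive as expected for a source.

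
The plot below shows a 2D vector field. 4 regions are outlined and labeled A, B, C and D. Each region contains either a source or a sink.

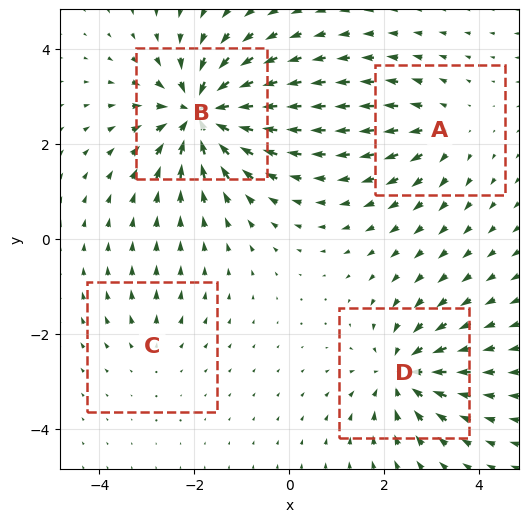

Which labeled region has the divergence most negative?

Divergence at each region's feature centre — A: about +4, B: about -8, C: about +2, D: about -6. Region B is most negative.

B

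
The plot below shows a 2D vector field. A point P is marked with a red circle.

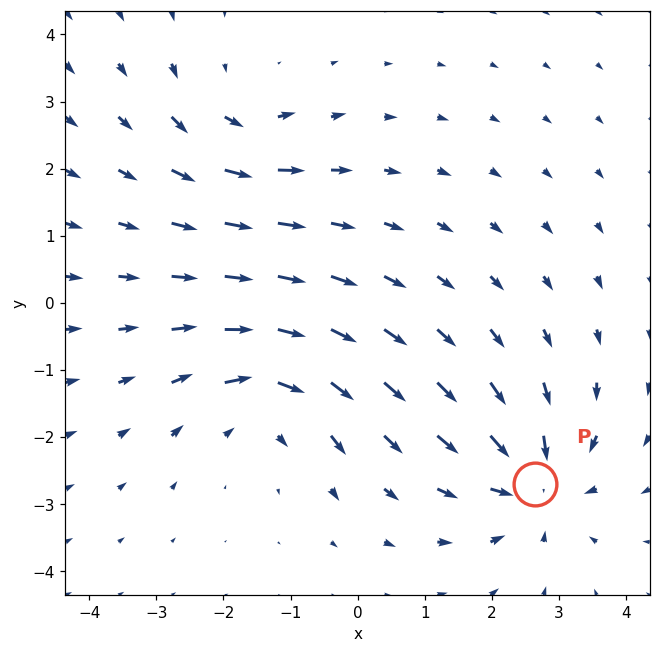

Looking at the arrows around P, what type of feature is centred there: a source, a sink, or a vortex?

At P (2.6, -2.7) the arrows converge inward. Divergence about -4, curl ≈0 — negative divergence with near-zero curl is a sink.

sink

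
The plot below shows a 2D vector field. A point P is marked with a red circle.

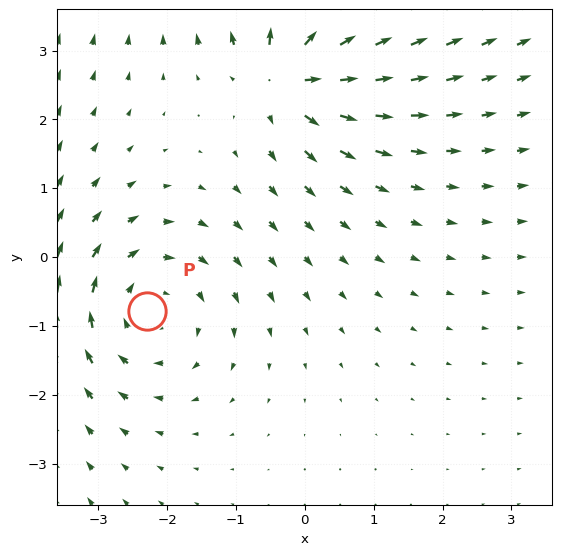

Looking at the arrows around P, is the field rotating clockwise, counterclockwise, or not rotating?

clockwise

Near P at (-2.3, -0.8) the arrows circulate clockwise. The curl (z-component) there is about -3; negative curl means clockwise rotation.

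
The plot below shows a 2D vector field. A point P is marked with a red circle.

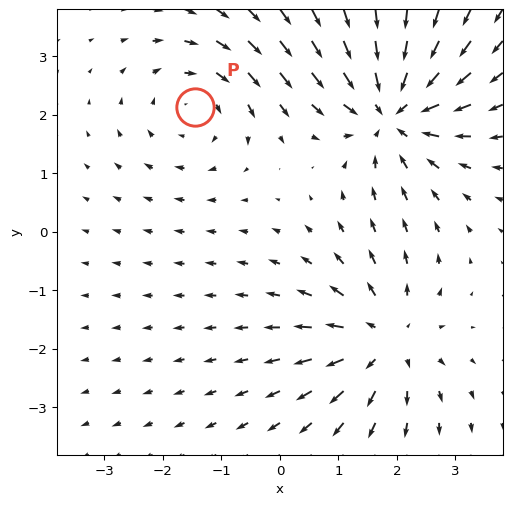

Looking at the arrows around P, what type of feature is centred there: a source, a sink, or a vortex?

At P (-1.4, 2.1) the arrows circulate clockwise. Divergence ≈0, curl about -3 — near-zero divergence with nonzero curl is a vortex.

vortex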